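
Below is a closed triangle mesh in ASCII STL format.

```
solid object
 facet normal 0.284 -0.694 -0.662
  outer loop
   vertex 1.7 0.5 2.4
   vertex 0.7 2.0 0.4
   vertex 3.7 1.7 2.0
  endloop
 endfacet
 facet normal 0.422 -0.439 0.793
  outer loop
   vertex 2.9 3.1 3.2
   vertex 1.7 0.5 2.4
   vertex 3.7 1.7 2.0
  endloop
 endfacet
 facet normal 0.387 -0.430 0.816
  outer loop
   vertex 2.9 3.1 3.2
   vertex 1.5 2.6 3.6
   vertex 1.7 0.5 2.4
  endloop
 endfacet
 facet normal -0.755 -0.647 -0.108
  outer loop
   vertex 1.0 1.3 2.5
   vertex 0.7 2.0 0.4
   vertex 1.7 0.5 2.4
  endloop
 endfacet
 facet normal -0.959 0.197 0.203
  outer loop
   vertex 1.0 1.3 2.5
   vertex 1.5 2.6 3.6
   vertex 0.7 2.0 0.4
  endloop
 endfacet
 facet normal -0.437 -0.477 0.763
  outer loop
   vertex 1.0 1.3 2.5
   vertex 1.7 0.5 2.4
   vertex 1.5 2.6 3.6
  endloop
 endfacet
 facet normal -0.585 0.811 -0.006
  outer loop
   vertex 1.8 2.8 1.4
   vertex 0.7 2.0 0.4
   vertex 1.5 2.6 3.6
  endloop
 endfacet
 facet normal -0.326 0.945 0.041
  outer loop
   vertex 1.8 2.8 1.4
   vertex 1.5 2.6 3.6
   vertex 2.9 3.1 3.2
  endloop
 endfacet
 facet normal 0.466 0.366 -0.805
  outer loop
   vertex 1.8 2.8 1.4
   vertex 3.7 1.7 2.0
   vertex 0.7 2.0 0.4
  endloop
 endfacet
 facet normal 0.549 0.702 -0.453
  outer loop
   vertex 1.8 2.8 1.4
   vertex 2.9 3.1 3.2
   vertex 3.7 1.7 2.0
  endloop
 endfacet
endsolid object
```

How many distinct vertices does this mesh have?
7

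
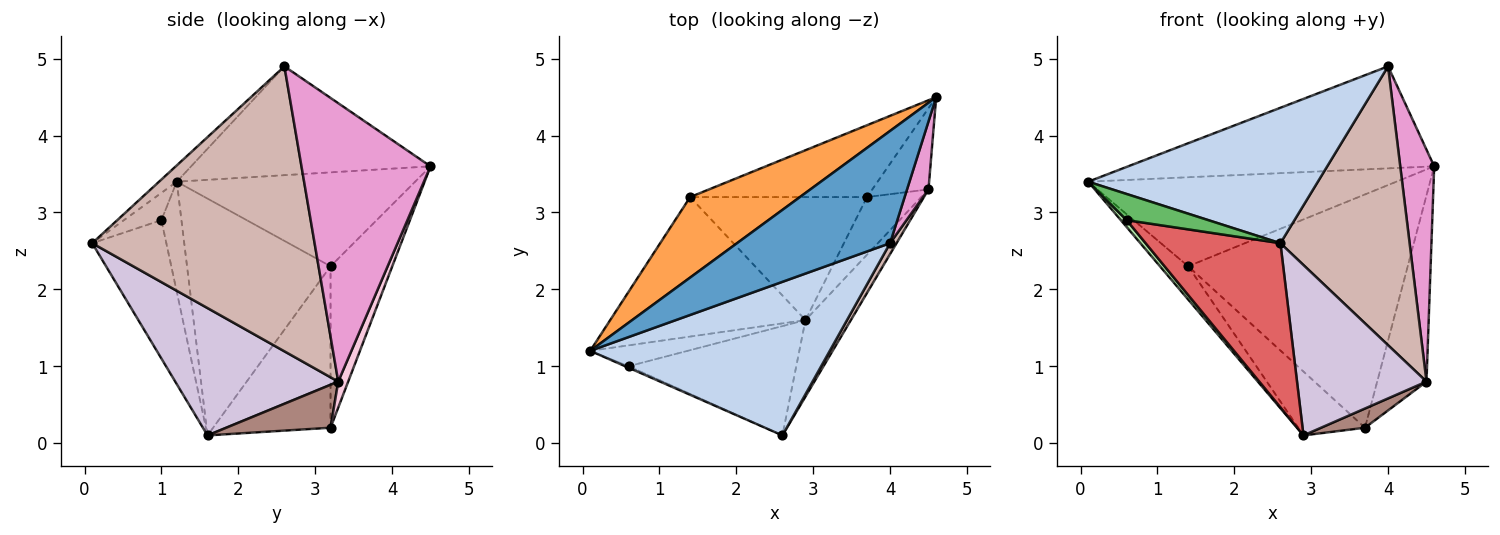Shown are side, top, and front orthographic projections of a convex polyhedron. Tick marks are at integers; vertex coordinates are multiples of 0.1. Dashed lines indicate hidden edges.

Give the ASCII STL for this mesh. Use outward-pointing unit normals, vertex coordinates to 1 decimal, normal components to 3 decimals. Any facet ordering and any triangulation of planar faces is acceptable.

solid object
 facet normal -0.466 0.595 0.655
  outer loop
   vertex 4.0 2.6 4.9
   vertex 4.6 4.5 3.6
   vertex 0.1 1.2 3.4
  endloop
 endfacet
 facet normal -0.051 -0.661 0.749
  outer loop
   vertex 4.0 2.6 4.9
   vertex 0.1 1.2 3.4
   vertex 2.6 0.1 2.6
  endloop
 endfacet
 facet normal -0.498 0.643 0.582
  outer loop
   vertex 1.4 3.2 2.3
   vertex 0.1 1.2 3.4
   vertex 4.6 4.5 3.6
  endloop
 endfacet
 facet normal -0.763 0.150 -0.629
  outer loop
   vertex 1.4 3.2 2.3
   vertex 2.9 1.6 0.1
   vertex 0.1 1.2 3.4
  endloop
 endfacet
 facet normal -0.416 -0.908 -0.053
  outer loop
   vertex 0.6 1.0 2.9
   vertex 2.6 0.1 2.6
   vertex 0.1 1.2 3.4
  endloop
 endfacet
 facet normal -0.732 -0.213 -0.647
  outer loop
   vertex 0.6 1.0 2.9
   vertex 0.1 1.2 3.4
   vertex 2.9 1.6 0.1
  endloop
 endfacet
 facet normal -0.416 -0.757 -0.504
  outer loop
   vertex 0.6 1.0 2.9
   vertex 2.9 1.6 0.1
   vertex 2.6 0.1 2.6
  endloop
 endfacet
 facet normal -0.259 0.923 -0.284
  outer loop
   vertex 3.7 3.2 0.2
   vertex 1.4 3.2 2.3
   vertex 4.6 4.5 3.6
  endloop
 endfacet
 facet normal -0.630 0.358 -0.690
  outer loop
   vertex 3.7 3.2 0.2
   vertex 2.9 1.6 0.1
   vertex 1.4 3.2 2.3
  endloop
 endfacet
 facet normal 0.754 -0.599 -0.269
  outer loop
   vertex 4.5 3.3 0.8
   vertex 2.6 0.1 2.6
   vertex 2.9 1.6 0.1
  endloop
 endfacet
 facet normal 0.601 -0.253 -0.759
  outer loop
   vertex 4.5 3.3 0.8
   vertex 2.9 1.6 0.1
   vertex 3.7 3.2 0.2
  endloop
 endfacet
 facet normal 0.865 -0.502 0.020
  outer loop
   vertex 4.5 3.3 0.8
   vertex 4.0 2.6 4.9
   vertex 2.6 0.1 2.6
  endloop
 endfacet
 facet normal 0.964 -0.254 0.074
  outer loop
   vertex 4.5 3.3 0.8
   vertex 4.6 4.5 3.6
   vertex 4.0 2.6 4.9
  endloop
 endfacet
 facet normal 0.182 0.901 -0.393
  outer loop
   vertex 4.5 3.3 0.8
   vertex 3.7 3.2 0.2
   vertex 4.6 4.5 3.6
  endloop
 endfacet
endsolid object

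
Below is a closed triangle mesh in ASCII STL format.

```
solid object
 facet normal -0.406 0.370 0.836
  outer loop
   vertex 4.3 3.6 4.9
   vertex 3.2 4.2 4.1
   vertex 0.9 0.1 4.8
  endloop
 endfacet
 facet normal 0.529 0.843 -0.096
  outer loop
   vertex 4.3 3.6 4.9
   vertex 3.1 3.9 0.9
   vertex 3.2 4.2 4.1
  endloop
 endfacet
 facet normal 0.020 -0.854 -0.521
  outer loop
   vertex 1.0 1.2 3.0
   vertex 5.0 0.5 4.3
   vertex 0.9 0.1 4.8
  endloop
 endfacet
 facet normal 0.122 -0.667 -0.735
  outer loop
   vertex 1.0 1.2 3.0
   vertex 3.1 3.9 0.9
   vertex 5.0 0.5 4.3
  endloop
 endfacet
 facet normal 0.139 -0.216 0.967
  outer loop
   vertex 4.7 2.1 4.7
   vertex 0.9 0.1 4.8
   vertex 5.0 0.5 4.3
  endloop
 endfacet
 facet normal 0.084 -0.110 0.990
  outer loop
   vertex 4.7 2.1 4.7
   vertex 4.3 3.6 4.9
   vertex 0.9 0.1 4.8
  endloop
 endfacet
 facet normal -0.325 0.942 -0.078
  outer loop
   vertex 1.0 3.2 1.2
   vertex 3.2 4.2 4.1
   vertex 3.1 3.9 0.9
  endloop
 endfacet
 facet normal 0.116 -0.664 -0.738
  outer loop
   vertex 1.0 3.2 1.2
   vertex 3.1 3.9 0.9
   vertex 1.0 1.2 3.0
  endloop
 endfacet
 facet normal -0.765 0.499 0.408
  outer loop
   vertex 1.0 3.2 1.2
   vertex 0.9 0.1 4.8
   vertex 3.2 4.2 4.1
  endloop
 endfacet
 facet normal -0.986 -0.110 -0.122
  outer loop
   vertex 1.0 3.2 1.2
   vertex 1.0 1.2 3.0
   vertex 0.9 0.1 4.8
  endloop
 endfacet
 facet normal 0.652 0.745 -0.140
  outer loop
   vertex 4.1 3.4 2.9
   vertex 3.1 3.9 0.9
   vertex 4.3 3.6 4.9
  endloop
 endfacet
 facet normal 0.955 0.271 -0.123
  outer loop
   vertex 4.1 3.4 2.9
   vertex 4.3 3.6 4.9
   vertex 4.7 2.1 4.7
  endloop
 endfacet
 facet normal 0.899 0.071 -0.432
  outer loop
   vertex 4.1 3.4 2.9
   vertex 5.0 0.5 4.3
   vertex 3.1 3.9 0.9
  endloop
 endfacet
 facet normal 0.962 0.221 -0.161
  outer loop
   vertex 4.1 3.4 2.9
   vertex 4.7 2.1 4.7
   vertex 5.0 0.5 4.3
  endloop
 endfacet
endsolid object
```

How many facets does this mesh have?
14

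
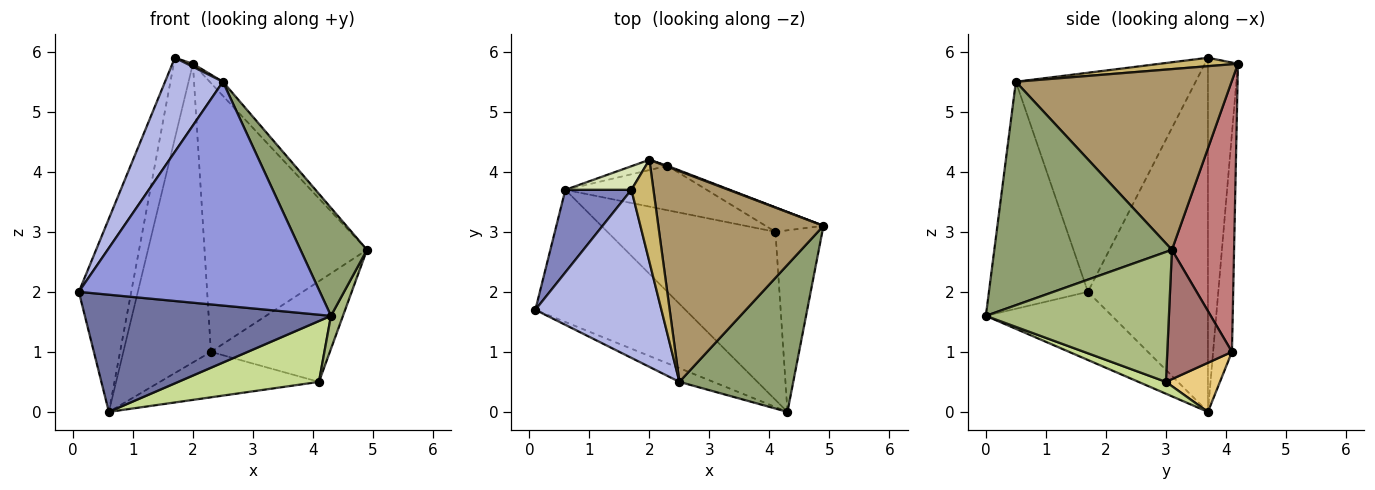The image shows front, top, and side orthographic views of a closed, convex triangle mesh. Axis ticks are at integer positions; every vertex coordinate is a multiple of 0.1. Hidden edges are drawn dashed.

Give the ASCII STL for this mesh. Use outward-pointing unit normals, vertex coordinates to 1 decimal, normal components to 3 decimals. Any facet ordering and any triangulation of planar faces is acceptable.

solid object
 facet normal -0.322 -0.628 -0.709
  outer loop
   vertex 0.6 3.7 0.0
   vertex 4.3 0.0 1.6
   vertex 0.1 1.7 2.0
  endloop
 endfacet
 facet normal -0.903 0.394 0.168
  outer loop
   vertex 0.6 3.7 0.0
   vertex 0.1 1.7 2.0
   vertex 1.7 3.7 5.9
  endloop
 endfacet
 facet normal -0.379 -0.924 -0.057
  outer loop
   vertex 2.5 0.5 5.5
   vertex 0.1 1.7 2.0
   vertex 4.3 0.0 1.6
  endloop
 endfacet
 facet normal -0.835 -0.269 0.480
  outer loop
   vertex 2.5 0.5 5.5
   vertex 1.7 3.7 5.9
   vertex 0.1 1.7 2.0
  endloop
 endfacet
 facet normal 0.845 -0.316 0.431
  outer loop
   vertex 2.5 0.5 5.5
   vertex 4.3 0.0 1.6
   vertex 4.9 3.1 2.7
  endloop
 endfacet
 facet normal 0.939 -0.062 -0.339
  outer loop
   vertex 4.1 3.0 0.5
   vertex 4.9 3.1 2.7
   vertex 4.3 0.0 1.6
  endloop
 endfacet
 facet normal 0.066 -0.340 -0.938
  outer loop
   vertex 4.1 3.0 0.5
   vertex 4.3 0.0 1.6
   vertex 0.6 3.7 0.0
  endloop
 endfacet
 facet normal -0.833 0.531 0.155
  outer loop
   vertex 2.0 4.2 5.8
   vertex 0.6 3.7 0.0
   vertex 1.7 3.7 5.9
  endloop
 endfacet
 facet normal 0.737 0.045 0.674
  outer loop
   vertex 2.0 4.2 5.8
   vertex 2.5 0.5 5.5
   vertex 4.9 3.1 2.7
  endloop
 endfacet
 facet normal 0.357 -0.027 0.934
  outer loop
   vertex 2.0 4.2 5.8
   vertex 1.7 3.7 5.9
   vertex 2.5 0.5 5.5
  endloop
 endfacet
 facet normal 0.236 0.695 -0.679
  outer loop
   vertex 2.3 4.1 1.0
   vertex 4.1 3.0 0.5
   vertex 0.6 3.7 0.0
  endloop
 endfacet
 facet normal -0.210 0.977 -0.033
  outer loop
   vertex 2.3 4.1 1.0
   vertex 0.6 3.7 0.0
   vertex 2.0 4.2 5.8
  endloop
 endfacet
 facet normal 0.467 0.859 -0.209
  outer loop
   vertex 2.3 4.1 1.0
   vertex 4.9 3.1 2.7
   vertex 4.1 3.0 0.5
  endloop
 endfacet
 facet normal 0.357 0.934 0.003
  outer loop
   vertex 2.3 4.1 1.0
   vertex 2.0 4.2 5.8
   vertex 4.9 3.1 2.7
  endloop
 endfacet
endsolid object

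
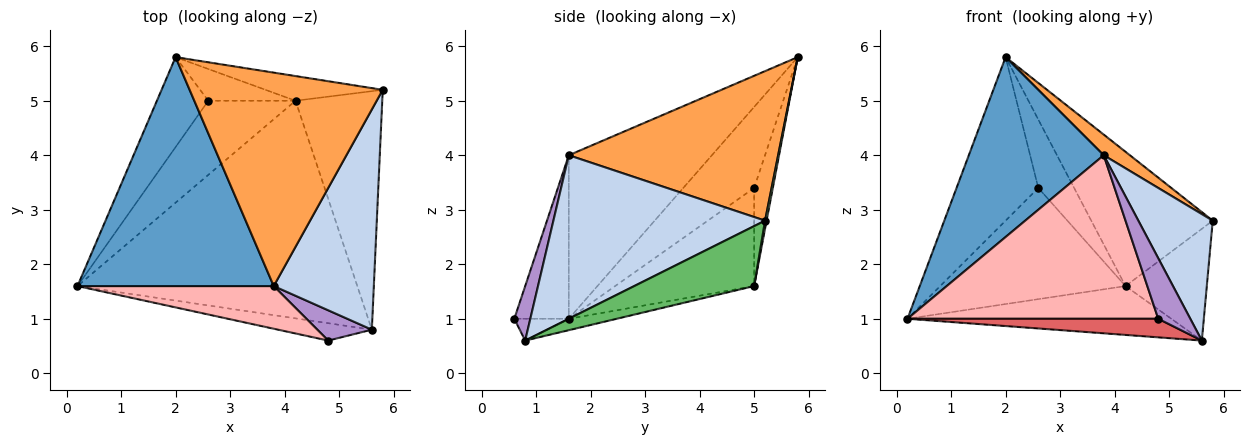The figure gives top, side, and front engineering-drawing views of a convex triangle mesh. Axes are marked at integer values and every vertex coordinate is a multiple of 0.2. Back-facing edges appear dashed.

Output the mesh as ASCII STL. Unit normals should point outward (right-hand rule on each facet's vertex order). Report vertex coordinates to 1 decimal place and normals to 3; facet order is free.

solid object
 facet normal -0.548 -0.517 0.658
  outer loop
   vertex 3.8 1.6 4.0
   vertex 2.0 5.8 5.8
   vertex 0.2 1.6 1.0
  endloop
 endfacet
 facet normal 0.817 -0.287 0.500
  outer loop
   vertex 3.8 1.6 4.0
   vertex 5.6 0.8 0.6
   vertex 5.8 5.2 2.8
  endloop
 endfacet
 facet normal 0.610 -0.076 0.788
  outer loop
   vertex 3.8 1.6 4.0
   vertex 5.8 5.2 2.8
   vertex 2.0 5.8 5.8
  endloop
 endfacet
 facet normal -0.040 0.219 -0.975
  outer loop
   vertex 4.2 5.0 1.6
   vertex 5.6 0.8 0.6
   vertex 0.2 1.6 1.0
  endloop
 endfacet
 facet normal 0.531 0.360 -0.767
  outer loop
   vertex 4.2 5.0 1.6
   vertex 5.8 5.2 2.8
   vertex 5.6 0.8 0.6
  endloop
 endfacet
 facet normal 0.013 0.983 -0.181
  outer loop
   vertex 4.2 5.0 1.6
   vertex 2.0 5.8 5.8
   vertex 5.8 5.2 2.8
  endloop
 endfacet
 facet normal -0.157 -0.721 -0.674
  outer loop
   vertex 4.8 0.6 1.0
   vertex 0.2 1.6 1.0
   vertex 5.6 0.8 0.6
  endloop
 endfacet
 facet normal -0.206 -0.947 0.247
  outer loop
   vertex 4.8 0.6 1.0
   vertex 3.8 1.6 4.0
   vertex 0.2 1.6 1.0
  endloop
 endfacet
 facet normal 0.408 -0.816 0.408
  outer loop
   vertex 4.8 0.6 1.0
   vertex 5.6 0.8 0.6
   vertex 3.8 1.6 4.0
  endloop
 endfacet
 facet normal -0.605 0.698 -0.384
  outer loop
   vertex 2.6 5.0 3.4
   vertex 0.2 1.6 1.0
   vertex 2.0 5.8 5.8
  endloop
 endfacet
 facet normal -0.529 0.706 -0.471
  outer loop
   vertex 2.6 5.0 3.4
   vertex 4.2 5.0 1.6
   vertex 0.2 1.6 1.0
  endloop
 endfacet
 facet normal -0.428 0.820 -0.380
  outer loop
   vertex 2.6 5.0 3.4
   vertex 2.0 5.8 5.8
   vertex 4.2 5.0 1.6
  endloop
 endfacet
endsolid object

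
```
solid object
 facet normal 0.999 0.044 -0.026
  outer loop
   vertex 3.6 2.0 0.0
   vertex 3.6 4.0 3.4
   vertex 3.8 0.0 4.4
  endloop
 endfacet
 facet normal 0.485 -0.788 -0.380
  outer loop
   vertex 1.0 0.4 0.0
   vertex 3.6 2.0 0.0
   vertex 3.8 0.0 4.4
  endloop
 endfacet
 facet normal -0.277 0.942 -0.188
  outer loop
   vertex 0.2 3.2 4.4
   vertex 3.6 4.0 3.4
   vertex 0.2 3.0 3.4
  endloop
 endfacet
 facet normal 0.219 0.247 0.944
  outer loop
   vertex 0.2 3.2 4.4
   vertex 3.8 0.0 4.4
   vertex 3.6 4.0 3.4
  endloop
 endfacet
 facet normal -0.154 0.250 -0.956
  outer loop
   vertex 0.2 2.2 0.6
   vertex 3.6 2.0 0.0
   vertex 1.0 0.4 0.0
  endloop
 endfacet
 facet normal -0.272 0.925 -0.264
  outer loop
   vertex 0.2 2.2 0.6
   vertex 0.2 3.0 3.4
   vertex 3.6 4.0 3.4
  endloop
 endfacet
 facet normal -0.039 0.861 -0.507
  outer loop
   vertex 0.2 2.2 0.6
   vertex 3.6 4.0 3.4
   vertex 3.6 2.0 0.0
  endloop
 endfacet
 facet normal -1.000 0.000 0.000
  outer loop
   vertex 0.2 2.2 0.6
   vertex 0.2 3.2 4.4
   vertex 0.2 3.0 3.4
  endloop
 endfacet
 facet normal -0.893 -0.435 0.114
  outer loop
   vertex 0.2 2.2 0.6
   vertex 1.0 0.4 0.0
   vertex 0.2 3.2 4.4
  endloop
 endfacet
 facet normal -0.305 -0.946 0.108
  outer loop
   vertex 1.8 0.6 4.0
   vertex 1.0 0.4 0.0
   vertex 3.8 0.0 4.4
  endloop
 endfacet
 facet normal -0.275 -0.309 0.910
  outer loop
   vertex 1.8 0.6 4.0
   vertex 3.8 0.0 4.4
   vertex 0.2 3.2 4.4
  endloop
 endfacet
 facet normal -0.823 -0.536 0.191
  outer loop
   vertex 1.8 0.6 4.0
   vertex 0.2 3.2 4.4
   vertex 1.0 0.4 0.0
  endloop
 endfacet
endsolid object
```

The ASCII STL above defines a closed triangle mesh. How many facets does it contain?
12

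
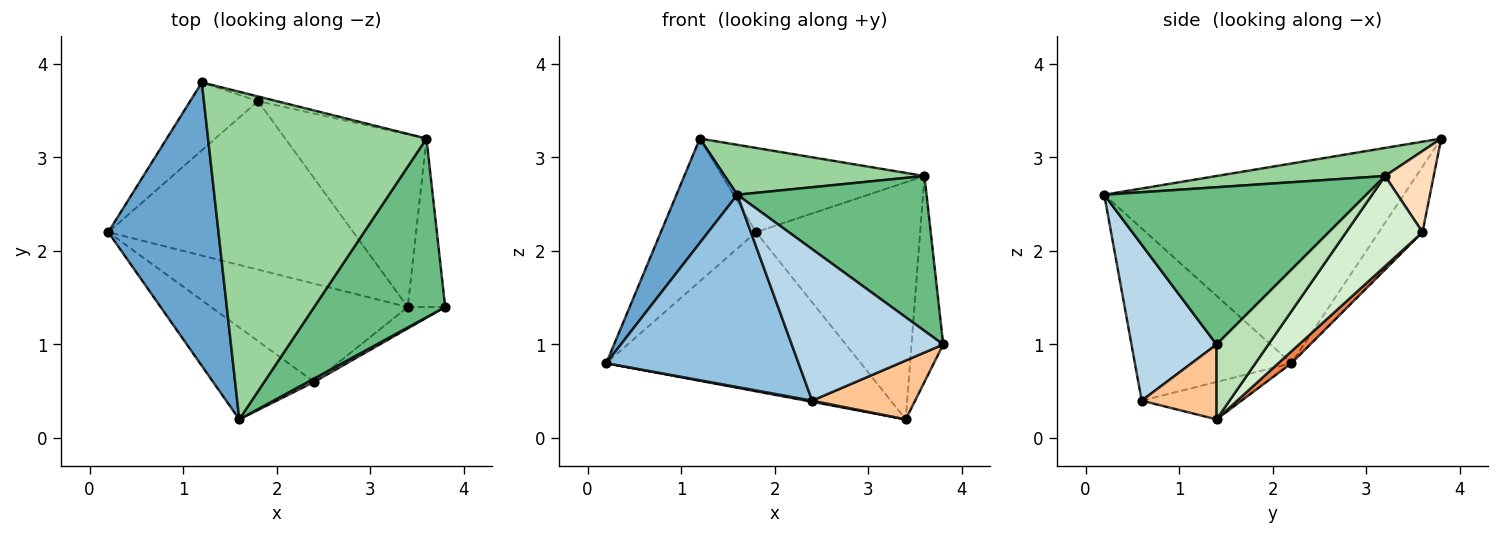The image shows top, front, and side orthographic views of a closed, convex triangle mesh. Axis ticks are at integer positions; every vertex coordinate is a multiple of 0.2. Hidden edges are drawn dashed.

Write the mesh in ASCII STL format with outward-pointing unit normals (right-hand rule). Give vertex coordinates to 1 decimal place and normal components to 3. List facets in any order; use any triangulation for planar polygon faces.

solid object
 facet normal -0.862 -0.175 0.476
  outer loop
   vertex 1.6 0.2 2.6
   vertex 1.2 3.8 3.2
   vertex 0.2 2.2 0.8
  endloop
 endfacet
 facet normal -0.592 -0.727 -0.347
  outer loop
   vertex 2.4 0.6 0.4
   vertex 1.6 0.2 2.6
   vertex 0.2 2.2 0.8
  endloop
 endfacet
 facet normal 0.490 -0.872 0.020
  outer loop
   vertex 2.4 0.6 0.4
   vertex 3.8 1.4 1.0
   vertex 1.6 0.2 2.6
  endloop
 endfacet
 facet normal -0.383 0.834 -0.397
  outer loop
   vertex 1.8 3.6 2.2
   vertex 0.2 2.2 0.8
   vertex 1.2 3.8 3.2
  endloop
 endfacet
 facet normal 0.035 0.686 -0.727
  outer loop
   vertex 3.4 1.4 0.2
   vertex 0.2 2.2 0.8
   vertex 1.8 3.6 2.2
  endloop
 endfacet
 facet normal -0.187 -0.012 -0.982
  outer loop
   vertex 3.4 1.4 0.2
   vertex 2.4 0.6 0.4
   vertex 0.2 2.2 0.8
  endloop
 endfacet
 facet normal 0.564 -0.776 -0.282
  outer loop
   vertex 3.4 1.4 0.2
   vertex 3.8 1.4 1.0
   vertex 2.4 0.6 0.4
  endloop
 endfacet
 facet normal 0.234 0.971 -0.054
  outer loop
   vertex 3.6 3.2 2.8
   vertex 1.8 3.6 2.2
   vertex 1.2 3.8 3.2
  endloop
 endfacet
 facet normal 0.672 -0.485 0.560
  outer loop
   vertex 3.6 3.2 2.8
   vertex 1.6 0.2 2.6
   vertex 3.8 1.4 1.0
  endloop
 endfacet
 facet normal 0.126 -0.149 0.981
  outer loop
   vertex 3.6 3.2 2.8
   vertex 1.2 3.8 3.2
   vertex 1.6 0.2 2.6
  endloop
 endfacet
 facet normal 0.785 0.480 -0.392
  outer loop
   vertex 3.6 3.2 2.8
   vertex 3.8 1.4 1.0
   vertex 3.4 1.4 0.2
  endloop
 endfacet
 facet normal 0.352 0.757 -0.551
  outer loop
   vertex 3.6 3.2 2.8
   vertex 3.4 1.4 0.2
   vertex 1.8 3.6 2.2
  endloop
 endfacet
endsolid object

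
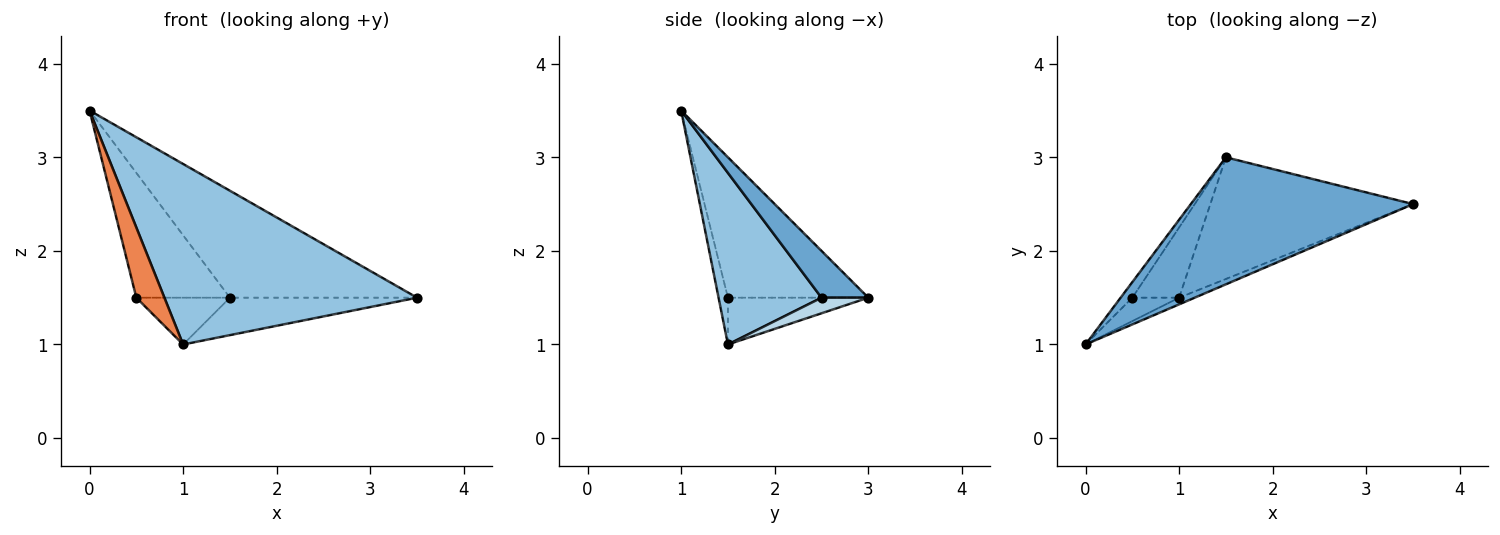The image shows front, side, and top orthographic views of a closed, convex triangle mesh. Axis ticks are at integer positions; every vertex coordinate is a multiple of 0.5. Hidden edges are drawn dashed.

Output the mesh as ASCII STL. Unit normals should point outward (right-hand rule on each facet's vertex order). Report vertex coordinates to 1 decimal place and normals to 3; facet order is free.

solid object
 facet normal 0.159 0.636 0.755
  outer loop
   vertex 1.5 3.0 1.5
   vertex 0.0 1.0 3.5
   vertex 3.5 2.5 1.5
  endloop
 endfacet
 facet normal 0.377 -0.926 -0.034
  outer loop
   vertex 1.0 1.5 1.0
   vertex 3.5 2.5 1.5
   vertex 0.0 1.0 3.5
  endloop
 endfacet
 facet normal 0.073 0.293 -0.953
  outer loop
   vertex 1.0 1.5 1.0
   vertex 1.5 3.0 1.5
   vertex 3.5 2.5 1.5
  endloop
 endfacet
 facet normal -0.830 0.553 -0.069
  outer loop
   vertex 0.5 1.5 1.5
   vertex 0.0 1.0 3.5
   vertex 1.5 3.0 1.5
  endloop
 endfacet
 facet normal -0.302 -0.905 -0.302
  outer loop
   vertex 0.5 1.5 1.5
   vertex 1.0 1.5 1.0
   vertex 0.0 1.0 3.5
  endloop
 endfacet
 facet normal -0.640 0.426 -0.640
  outer loop
   vertex 0.5 1.5 1.5
   vertex 1.5 3.0 1.5
   vertex 1.0 1.5 1.0
  endloop
 endfacet
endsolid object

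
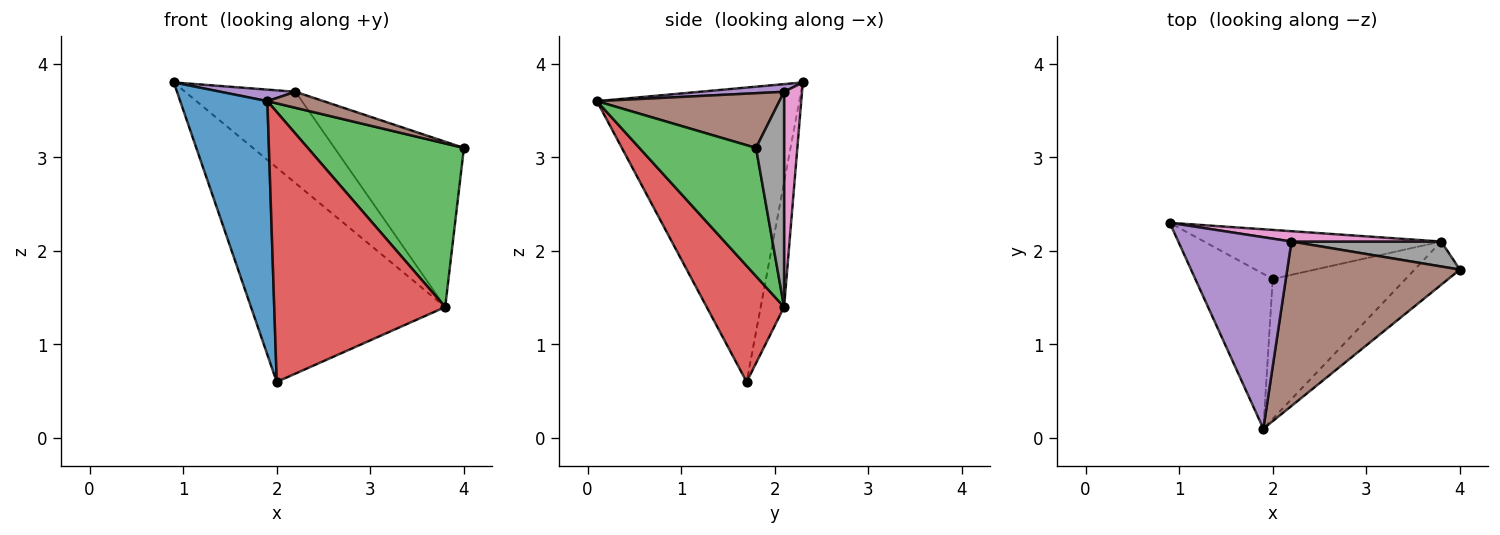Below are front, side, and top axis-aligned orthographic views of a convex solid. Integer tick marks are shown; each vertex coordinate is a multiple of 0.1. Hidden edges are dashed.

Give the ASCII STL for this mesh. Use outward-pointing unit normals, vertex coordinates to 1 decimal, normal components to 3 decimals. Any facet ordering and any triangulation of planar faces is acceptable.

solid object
 facet normal -0.893 -0.384 -0.235
  outer loop
   vertex 2.0 1.7 0.6
   vertex 1.9 0.1 3.6
   vertex 0.9 2.3 3.8
  endloop
 endfacet
 facet normal -0.117 0.968 -0.222
  outer loop
   vertex 3.8 2.1 1.4
   vertex 2.0 1.7 0.6
   vertex 0.9 2.3 3.8
  endloop
 endfacet
 facet normal 0.585 -0.784 -0.207
  outer loop
   vertex 3.8 2.1 1.4
   vertex 4.0 1.8 3.1
   vertex 1.9 0.1 3.6
  endloop
 endfacet
 facet normal 0.373 -0.824 -0.427
  outer loop
   vertex 3.8 2.1 1.4
   vertex 1.9 0.1 3.6
   vertex 2.0 1.7 0.6
  endloop
 endfacet
 facet normal 0.067 -0.060 0.996
  outer loop
   vertex 2.2 2.1 3.7
   vertex 0.9 2.3 3.8
   vertex 1.9 0.1 3.6
  endloop
 endfacet
 facet normal 0.301 -0.093 0.949
  outer loop
   vertex 2.2 2.1 3.7
   vertex 1.9 0.1 3.6
   vertex 4.0 1.8 3.1
  endloop
 endfacet
 facet normal 0.159 0.981 0.111
  outer loop
   vertex 2.2 2.1 3.7
   vertex 3.8 2.1 1.4
   vertex 0.9 2.3 3.8
  endloop
 endfacet
 facet normal 0.210 0.967 0.146
  outer loop
   vertex 2.2 2.1 3.7
   vertex 4.0 1.8 3.1
   vertex 3.8 2.1 1.4
  endloop
 endfacet
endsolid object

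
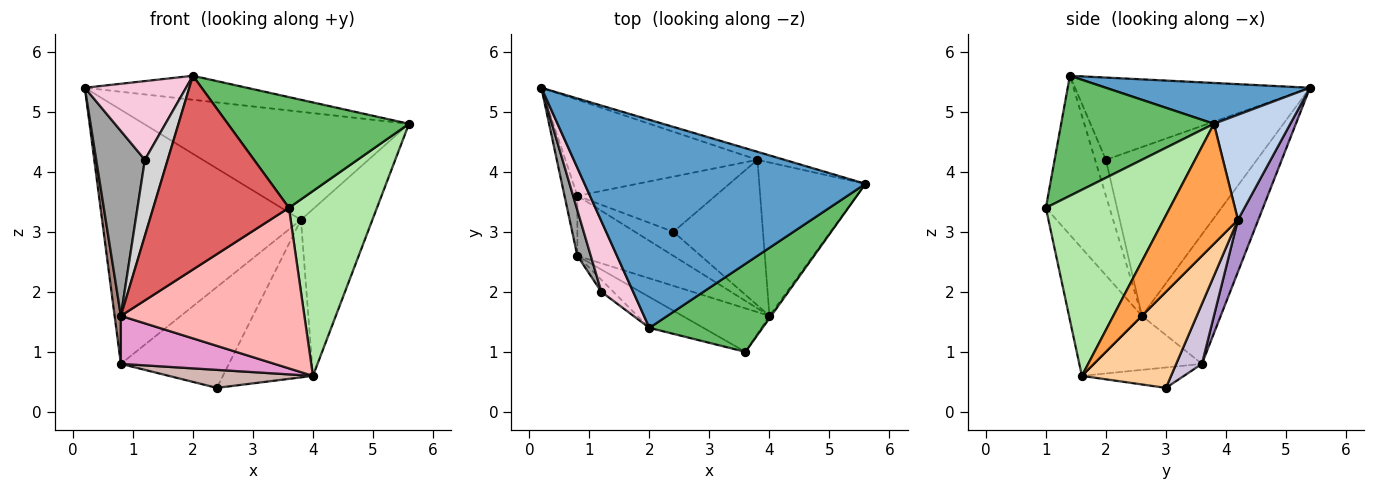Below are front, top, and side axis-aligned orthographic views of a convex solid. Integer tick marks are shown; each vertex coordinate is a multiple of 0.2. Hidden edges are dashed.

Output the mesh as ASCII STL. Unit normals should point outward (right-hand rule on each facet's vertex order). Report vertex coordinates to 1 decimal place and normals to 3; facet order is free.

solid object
 facet normal 0.143 0.113 0.983
  outer loop
   vertex 2.0 1.4 5.6
   vertex 5.6 3.8 4.8
   vertex 0.2 5.4 5.4
  endloop
 endfacet
 facet normal 0.276 0.958 -0.071
  outer loop
   vertex 3.8 4.2 3.2
   vertex 0.2 5.4 5.4
   vertex 5.6 3.8 4.8
  endloop
 endfacet
 facet normal 0.608 0.584 -0.538
  outer loop
   vertex 3.8 4.2 3.2
   vertex 5.6 3.8 4.8
   vertex 4.0 1.6 0.6
  endloop
 endfacet
 facet normal 0.588 0.594 -0.549
  outer loop
   vertex 3.8 4.2 3.2
   vertex 4.0 1.6 0.6
   vertex 2.4 3.0 0.4
  endloop
 endfacet
 facet normal 0.551 -0.653 0.519
  outer loop
   vertex 3.6 1.0 3.4
   vertex 5.6 3.8 4.8
   vertex 2.0 1.4 5.6
  endloop
 endfacet
 facet normal 0.815 -0.579 -0.008
  outer loop
   vertex 3.6 1.0 3.4
   vertex 4.0 1.6 0.6
   vertex 5.6 3.8 4.8
  endloop
 endfacet
 facet normal -0.420 -0.896 -0.143
  outer loop
   vertex 3.6 1.0 3.4
   vertex 2.0 1.4 5.6
   vertex 0.8 2.6 1.6
  endloop
 endfacet
 facet normal -0.358 -0.901 -0.244
  outer loop
   vertex 3.6 1.0 3.4
   vertex 0.8 2.6 1.6
   vertex 4.0 1.6 0.6
  endloop
 endfacet
 facet normal 0.095 0.931 -0.352
  outer loop
   vertex 0.8 3.6 0.8
   vertex 0.2 5.4 5.4
   vertex 3.8 4.2 3.2
  endloop
 endfacet
 facet normal 0.204 0.859 -0.470
  outer loop
   vertex 0.8 3.6 0.8
   vertex 3.8 4.2 3.2
   vertex 2.4 3.0 0.4
  endloop
 endfacet
 facet normal -0.992 -0.079 -0.099
  outer loop
   vertex 0.8 3.6 0.8
   vertex 0.8 2.6 1.6
   vertex 0.2 5.4 5.4
  endloop
 endfacet
 facet normal -0.391 -0.552 -0.736
  outer loop
   vertex 0.8 3.6 0.8
   vertex 2.4 3.0 0.4
   vertex 4.0 1.6 0.6
  endloop
 endfacet
 facet normal -0.402 -0.572 -0.715
  outer loop
   vertex 0.8 3.6 0.8
   vertex 4.0 1.6 0.6
   vertex 0.8 2.6 1.6
  endloop
 endfacet
 facet normal -0.865 -0.373 0.335
  outer loop
   vertex 1.2 2.0 4.2
   vertex 2.0 1.4 5.6
   vertex 0.2 5.4 5.4
  endloop
 endfacet
 facet normal -0.949 -0.306 0.075
  outer loop
   vertex 1.2 2.0 4.2
   vertex 0.2 5.4 5.4
   vertex 0.8 2.6 1.6
  endloop
 endfacet
 facet normal -0.424 -0.895 -0.141
  outer loop
   vertex 1.2 2.0 4.2
   vertex 0.8 2.6 1.6
   vertex 2.0 1.4 5.6
  endloop
 endfacet
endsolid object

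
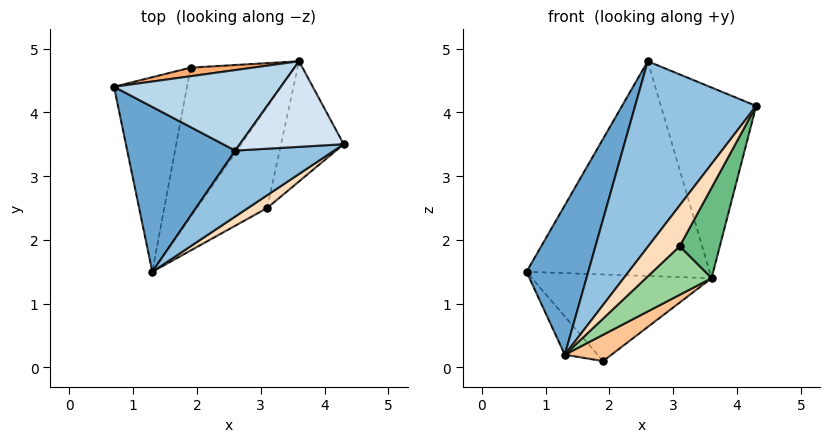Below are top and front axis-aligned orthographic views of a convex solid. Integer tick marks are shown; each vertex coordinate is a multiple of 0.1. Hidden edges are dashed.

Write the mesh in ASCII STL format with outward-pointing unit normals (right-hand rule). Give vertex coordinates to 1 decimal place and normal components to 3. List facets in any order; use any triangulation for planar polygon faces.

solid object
 facet normal -0.854 -0.350 0.386
  outer loop
   vertex 2.6 3.4 4.8
   vertex 0.7 4.4 1.5
   vertex 1.3 1.5 0.2
  endloop
 endfacet
 facet normal 0.190 -0.925 0.329
  outer loop
   vertex 2.6 3.4 4.8
   vertex 1.3 1.5 0.2
   vertex 4.3 3.5 4.1
  endloop
 endfacet
 facet normal -0.116 0.930 0.349
  outer loop
   vertex 2.6 3.4 4.8
   vertex 3.6 4.8 1.4
   vertex 0.7 4.4 1.5
  endloop
 endfacet
 facet normal 0.114 0.906 0.407
  outer loop
   vertex 2.6 3.4 4.8
   vertex 4.3 3.5 4.1
   vertex 3.6 4.8 1.4
  endloop
 endfacet
 facet normal -0.766 0.124 -0.630
  outer loop
   vertex 1.9 4.7 0.1
   vertex 1.3 1.5 0.2
   vertex 0.7 4.4 1.5
  endloop
 endfacet
 facet normal -0.133 0.986 0.098
  outer loop
   vertex 1.9 4.7 0.1
   vertex 0.7 4.4 1.5
   vertex 3.6 4.8 1.4
  endloop
 endfacet
 facet normal 0.607 -0.138 -0.783
  outer loop
   vertex 1.9 4.7 0.1
   vertex 3.6 4.8 1.4
   vertex 1.3 1.5 0.2
  endloop
 endfacet
 facet normal 0.241 -0.926 0.289
  outer loop
   vertex 3.1 2.5 1.9
   vertex 4.3 3.5 4.1
   vertex 1.3 1.5 0.2
  endloop
 endfacet
 facet normal 0.891 -0.273 -0.362
  outer loop
   vertex 3.1 2.5 1.9
   vertex 3.6 4.8 1.4
   vertex 4.3 3.5 4.1
  endloop
 endfacet
 facet normal 0.737 -0.293 -0.609
  outer loop
   vertex 3.1 2.5 1.9
   vertex 1.3 1.5 0.2
   vertex 3.6 4.8 1.4
  endloop
 endfacet
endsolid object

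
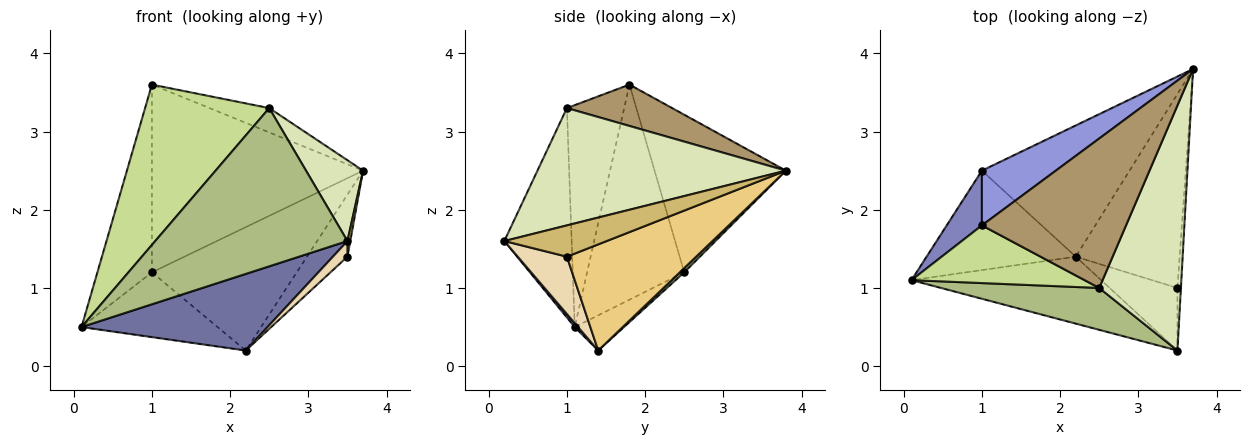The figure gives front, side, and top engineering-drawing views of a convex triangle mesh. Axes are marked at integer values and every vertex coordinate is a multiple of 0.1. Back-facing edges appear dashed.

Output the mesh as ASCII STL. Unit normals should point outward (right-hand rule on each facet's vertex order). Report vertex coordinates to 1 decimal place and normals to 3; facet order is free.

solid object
 facet normal 0.014 -0.753 -0.658
  outer loop
   vertex 2.2 1.4 0.2
   vertex 3.5 0.2 1.6
   vertex 0.1 1.1 0.5
  endloop
 endfacet
 facet normal -0.863 0.484 0.141
  outer loop
   vertex 1.0 2.5 1.2
   vertex 0.1 1.1 0.5
   vertex 1.0 1.8 3.6
  endloop
 endfacet
 facet normal -0.513 0.824 0.240
  outer loop
   vertex 1.0 2.5 1.2
   vertex 1.0 1.8 3.6
   vertex 3.7 3.8 2.5
  endloop
 endfacet
 facet normal -0.194 0.536 -0.822
  outer loop
   vertex 1.0 2.5 1.2
   vertex 2.2 1.4 0.2
   vertex 0.1 1.1 0.5
  endloop
 endfacet
 facet normal 0.021 0.685 -0.728
  outer loop
   vertex 1.0 2.5 1.2
   vertex 3.7 3.8 2.5
   vertex 2.2 1.4 0.2
  endloop
 endfacet
 facet normal -0.321 -0.916 0.242
  outer loop
   vertex 2.5 1.0 3.3
   vertex 0.1 1.1 0.5
   vertex 3.5 0.2 1.6
  endloop
 endfacet
 facet normal -0.398 -0.863 0.311
  outer loop
   vertex 2.5 1.0 3.3
   vertex 1.0 1.8 3.6
   vertex 0.1 1.1 0.5
  endloop
 endfacet
 facet normal 0.806 -0.185 0.562
  outer loop
   vertex 2.5 1.0 3.3
   vertex 3.5 0.2 1.6
   vertex 3.7 3.8 2.5
  endloop
 endfacet
 facet normal 0.272 0.155 0.950
  outer loop
   vertex 2.5 1.0 3.3
   vertex 3.7 3.8 2.5
   vertex 1.0 1.8 3.6
  endloop
 endfacet
 facet normal 0.994 -0.028 -0.110
  outer loop
   vertex 3.5 1.0 1.4
   vertex 3.7 3.8 2.5
   vertex 3.5 0.2 1.6
  endloop
 endfacet
 facet normal 0.697 0.218 -0.683
  outer loop
   vertex 3.5 1.0 1.4
   vertex 2.2 1.4 0.2
   vertex 3.7 3.8 2.5
  endloop
 endfacet
 facet normal 0.634 -0.187 -0.750
  outer loop
   vertex 3.5 1.0 1.4
   vertex 3.5 0.2 1.6
   vertex 2.2 1.4 0.2
  endloop
 endfacet
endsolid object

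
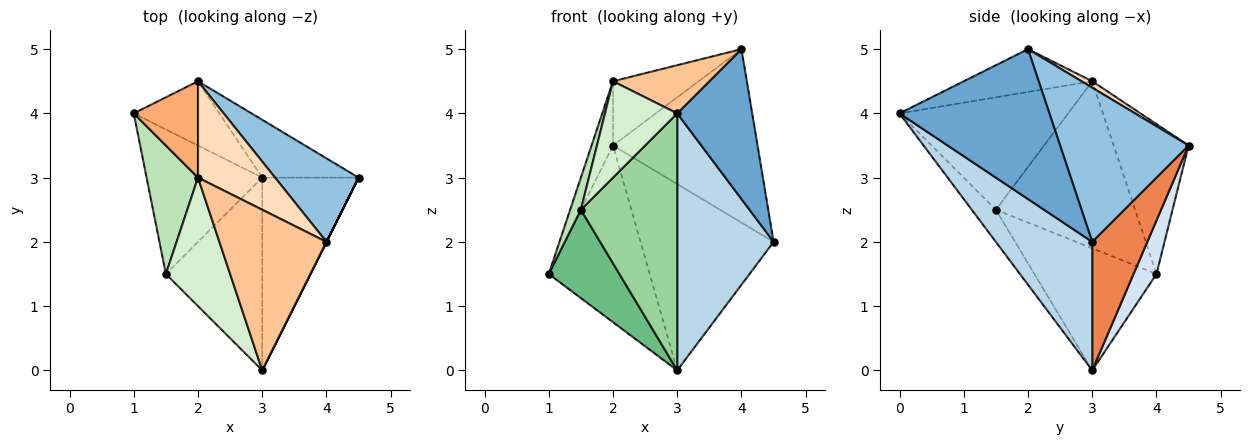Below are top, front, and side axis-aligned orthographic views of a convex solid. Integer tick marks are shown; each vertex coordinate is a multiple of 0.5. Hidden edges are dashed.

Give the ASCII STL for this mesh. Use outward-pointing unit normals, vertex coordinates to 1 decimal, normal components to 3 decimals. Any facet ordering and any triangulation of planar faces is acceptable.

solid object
 facet normal 0.894 -0.447 0.000
  outer loop
   vertex 4.0 2.0 5.0
   vertex 3.0 0.0 4.0
   vertex 4.5 3.0 2.0
  endloop
 endfacet
 facet normal 0.625 0.703 0.339
  outer loop
   vertex 4.0 2.0 5.0
   vertex 4.5 3.0 2.0
   vertex 2.0 4.5 3.5
  endloop
 endfacet
 facet normal 0.625 -0.625 -0.469
  outer loop
   vertex 3.0 3.0 0.0
   vertex 4.5 3.0 2.0
   vertex 3.0 0.0 4.0
  endloop
 endfacet
 facet normal 0.209 0.919 -0.334
  outer loop
   vertex 3.0 3.0 0.0
   vertex 1.0 4.0 1.5
   vertex 2.0 4.5 3.5
  endloop
 endfacet
 facet normal 0.368 0.888 -0.276
  outer loop
   vertex 3.0 3.0 0.0
   vertex 2.0 4.5 3.5
   vertex 4.5 3.0 2.0
  endloop
 endfacet
 facet normal -0.889 0.254 0.381
  outer loop
   vertex 2.0 3.0 4.5
   vertex 2.0 4.5 3.5
   vertex 1.0 4.0 1.5
  endloop
 endfacet
 facet normal -0.358 -0.268 0.894
  outer loop
   vertex 2.0 3.0 4.5
   vertex 3.0 0.0 4.0
   vertex 4.0 2.0 5.0
  endloop
 endfacet
 facet normal 0.069 0.553 0.830
  outer loop
   vertex 2.0 3.0 4.5
   vertex 4.0 2.0 5.0
   vertex 2.0 4.5 3.5
  endloop
 endfacet
 facet normal -0.669 -0.387 -0.634
  outer loop
   vertex 1.5 1.5 2.5
   vertex 1.0 4.0 1.5
   vertex 3.0 3.0 0.0
  endloop
 endfacet
 facet normal -0.196 -0.784 -0.588
  outer loop
   vertex 1.5 1.5 2.5
   vertex 3.0 3.0 0.0
   vertex 3.0 0.0 4.0
  endloop
 endfacet
 facet normal -0.953 -0.073 0.293
  outer loop
   vertex 1.5 1.5 2.5
   vertex 2.0 3.0 4.5
   vertex 1.0 4.0 1.5
  endloop
 endfacet
 facet normal -0.814 -0.349 0.465
  outer loop
   vertex 1.5 1.5 2.5
   vertex 3.0 0.0 4.0
   vertex 2.0 3.0 4.5
  endloop
 endfacet
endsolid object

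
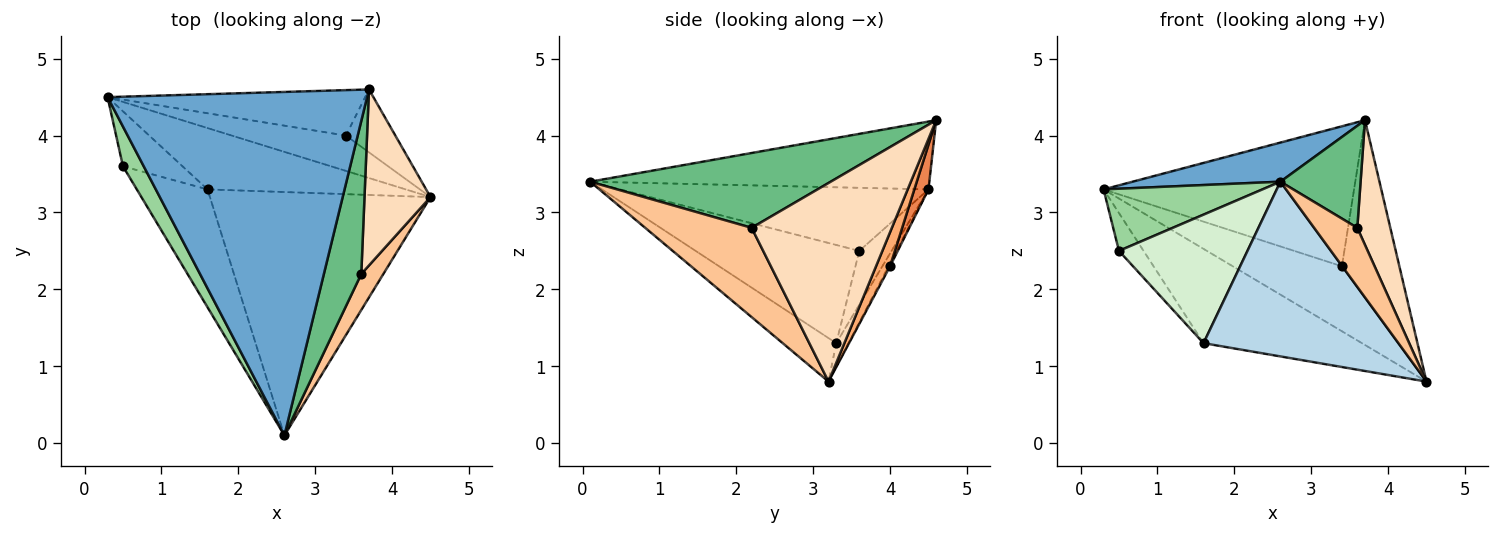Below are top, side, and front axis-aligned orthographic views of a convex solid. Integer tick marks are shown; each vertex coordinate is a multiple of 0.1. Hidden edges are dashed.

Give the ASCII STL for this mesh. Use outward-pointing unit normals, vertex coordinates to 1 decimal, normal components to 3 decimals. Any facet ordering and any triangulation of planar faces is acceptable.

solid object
 facet normal -0.251 -0.110 0.962
  outer loop
   vertex 3.7 4.6 4.2
   vertex 0.3 4.5 3.3
   vertex 2.6 0.1 3.4
  endloop
 endfacet
 facet normal -0.065 0.836 -0.544
  outer loop
   vertex 1.6 3.3 1.3
   vertex 0.3 4.5 3.3
   vertex 4.5 3.2 0.8
  endloop
 endfacet
 facet normal -0.158 -0.576 -0.802
  outer loop
   vertex 1.6 3.3 1.3
   vertex 4.5 3.2 0.8
   vertex 2.6 0.1 3.4
  endloop
 endfacet
 facet normal -0.012 0.878 -0.478
  outer loop
   vertex 3.4 4.0 2.3
   vertex 4.5 3.2 0.8
   vertex 0.3 4.5 3.3
  endloop
 endfacet
 facet normal 0.054 0.950 -0.308
  outer loop
   vertex 3.4 4.0 2.3
   vertex 0.3 4.5 3.3
   vertex 3.7 4.6 4.2
  endloop
 endfacet
 facet normal 0.224 0.919 -0.325
  outer loop
   vertex 3.4 4.0 2.3
   vertex 3.7 4.6 4.2
   vertex 4.5 3.2 0.8
  endloop
 endfacet
 facet normal 0.903 -0.366 0.223
  outer loop
   vertex 3.6 2.2 2.8
   vertex 2.6 0.1 3.4
   vertex 4.5 3.2 0.8
  endloop
 endfacet
 facet normal 0.926 -0.218 0.308
  outer loop
   vertex 3.6 2.2 2.8
   vertex 4.5 3.2 0.8
   vertex 3.7 4.6 4.2
  endloop
 endfacet
 facet normal 0.857 -0.286 0.429
  outer loop
   vertex 3.6 2.2 2.8
   vertex 3.7 4.6 4.2
   vertex 2.6 0.1 3.4
  endloop
 endfacet
 facet normal -0.853 -0.440 0.281
  outer loop
   vertex 0.5 3.6 2.5
   vertex 2.6 0.1 3.4
   vertex 0.3 4.5 3.3
  endloop
 endfacet
 facet normal -0.597 0.455 -0.661
  outer loop
   vertex 0.5 3.6 2.5
   vertex 0.3 4.5 3.3
   vertex 1.6 3.3 1.3
  endloop
 endfacet
 facet normal -0.684 -0.537 -0.493
  outer loop
   vertex 0.5 3.6 2.5
   vertex 1.6 3.3 1.3
   vertex 2.6 0.1 3.4
  endloop
 endfacet
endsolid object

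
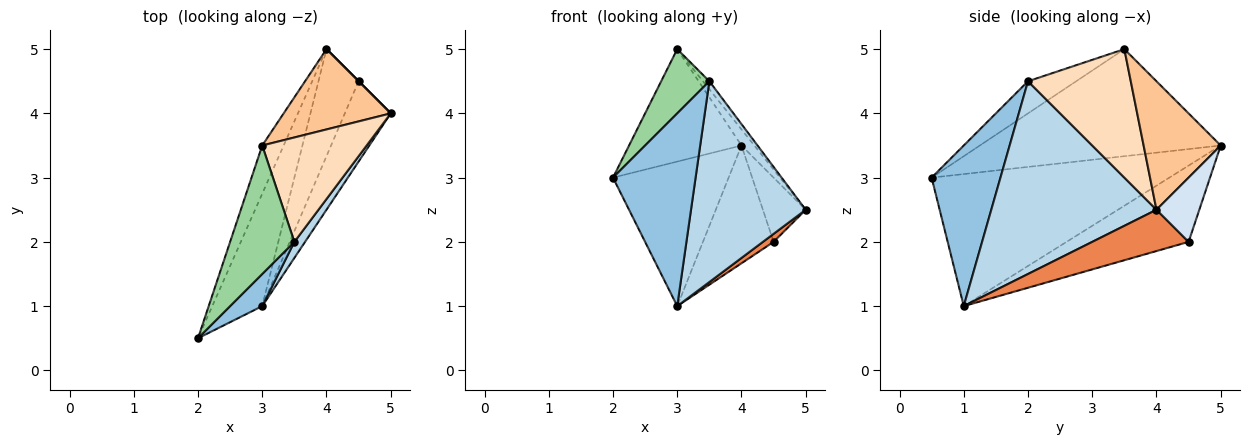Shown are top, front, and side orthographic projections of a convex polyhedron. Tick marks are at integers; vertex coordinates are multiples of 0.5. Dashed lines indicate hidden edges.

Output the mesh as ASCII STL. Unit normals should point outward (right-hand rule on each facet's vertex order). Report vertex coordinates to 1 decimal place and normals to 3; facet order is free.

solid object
 facet normal -0.851 0.414 -0.322
  outer loop
   vertex 3.0 1.0 1.0
   vertex 2.0 0.5 3.0
   vertex 4.0 5.0 3.5
  endloop
 endfacet
 facet normal 0.635 -0.762 0.127
  outer loop
   vertex 3.5 2.0 4.5
   vertex 2.0 0.5 3.0
   vertex 3.0 1.0 1.0
  endloop
 endfacet
 facet normal 0.821 -0.570 0.046
  outer loop
   vertex 3.5 2.0 4.5
   vertex 3.0 1.0 1.0
   vertex 5.0 4.0 2.5
  endloop
 endfacet
 facet normal 0.707 0.707 0.000
  outer loop
   vertex 4.5 4.5 2.0
   vertex 4.0 5.0 3.5
   vertex 5.0 4.0 2.5
  endloop
 endfacet
 facet normal 0.667 -0.074 -0.741
  outer loop
   vertex 4.5 4.5 2.0
   vertex 5.0 4.0 2.5
   vertex 3.0 1.0 1.0
  endloop
 endfacet
 facet normal -0.788 0.456 -0.415
  outer loop
   vertex 4.5 4.5 2.0
   vertex 3.0 1.0 1.0
   vertex 4.0 5.0 3.5
  endloop
 endfacet
 facet normal 0.762 0.127 0.635
  outer loop
   vertex 3.0 3.5 5.0
   vertex 5.0 4.0 2.5
   vertex 4.0 5.0 3.5
  endloop
 endfacet
 facet normal 0.775 0.048 0.630
  outer loop
   vertex 3.0 3.5 5.0
   vertex 3.5 2.0 4.5
   vertex 5.0 4.0 2.5
  endloop
 endfacet
 facet normal -0.892 0.416 -0.178
  outer loop
   vertex 3.0 3.5 5.0
   vertex 4.0 5.0 3.5
   vertex 2.0 0.5 3.0
  endloop
 endfacet
 facet normal -0.408 -0.408 0.816
  outer loop
   vertex 3.0 3.5 5.0
   vertex 2.0 0.5 3.0
   vertex 3.5 2.0 4.5
  endloop
 endfacet
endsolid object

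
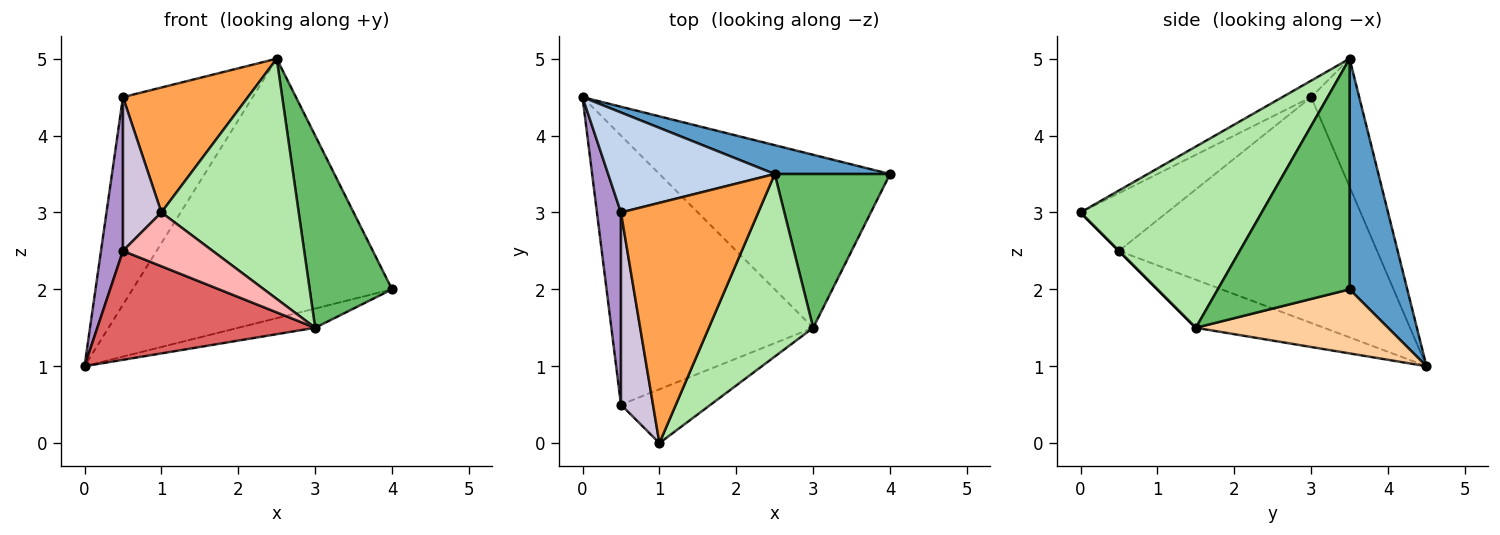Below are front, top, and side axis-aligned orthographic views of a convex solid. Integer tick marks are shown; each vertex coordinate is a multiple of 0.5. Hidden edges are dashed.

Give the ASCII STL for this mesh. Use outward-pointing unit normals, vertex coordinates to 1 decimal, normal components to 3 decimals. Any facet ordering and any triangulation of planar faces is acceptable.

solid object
 facet normal 0.216 0.970 0.108
  outer loop
   vertex 2.5 3.5 5.0
   vertex 4.0 3.5 2.0
   vertex 0.0 4.5 1.0
  endloop
 endfacet
 facet normal -0.317 0.855 0.412
  outer loop
   vertex 0.5 3.0 4.5
   vertex 2.5 3.5 5.0
   vertex 0.0 4.5 1.0
  endloop
 endfacet
 facet normal -0.106 -0.459 0.882
  outer loop
   vertex 0.5 3.0 4.5
   vertex 1.0 0.0 3.0
   vertex 2.5 3.5 5.0
  endloop
 endfacet
 facet normal 0.266 0.106 -0.958
  outer loop
   vertex 3.0 1.5 1.5
   vertex 0.0 4.5 1.0
   vertex 4.0 3.5 2.0
  endloop
 endfacet
 facet normal 0.781 -0.488 0.390
  outer loop
   vertex 3.0 1.5 1.5
   vertex 4.0 3.5 2.0
   vertex 2.5 3.5 5.0
  endloop
 endfacet
 facet normal 0.724 -0.549 0.417
  outer loop
   vertex 3.0 1.5 1.5
   vertex 2.5 3.5 5.0
   vertex 1.0 0.0 3.0
  endloop
 endfacet
 facet normal -0.216 -0.366 -0.905
  outer loop
   vertex 0.5 0.5 2.5
   vertex 0.0 4.5 1.0
   vertex 3.0 1.5 1.5
  endloop
 endfacet
 facet normal 0.000 -0.707 -0.707
  outer loop
   vertex 0.5 0.5 2.5
   vertex 3.0 1.5 1.5
   vertex 1.0 0.0 3.0
  endloop
 endfacet
 facet normal -0.991 -0.084 0.105
  outer loop
   vertex 0.5 0.5 2.5
   vertex 0.5 3.0 4.5
   vertex 0.0 4.5 1.0
  endloop
 endfacet
 facet normal -0.815 -0.362 0.453
  outer loop
   vertex 0.5 0.5 2.5
   vertex 1.0 0.0 3.0
   vertex 0.5 3.0 4.5
  endloop
 endfacet
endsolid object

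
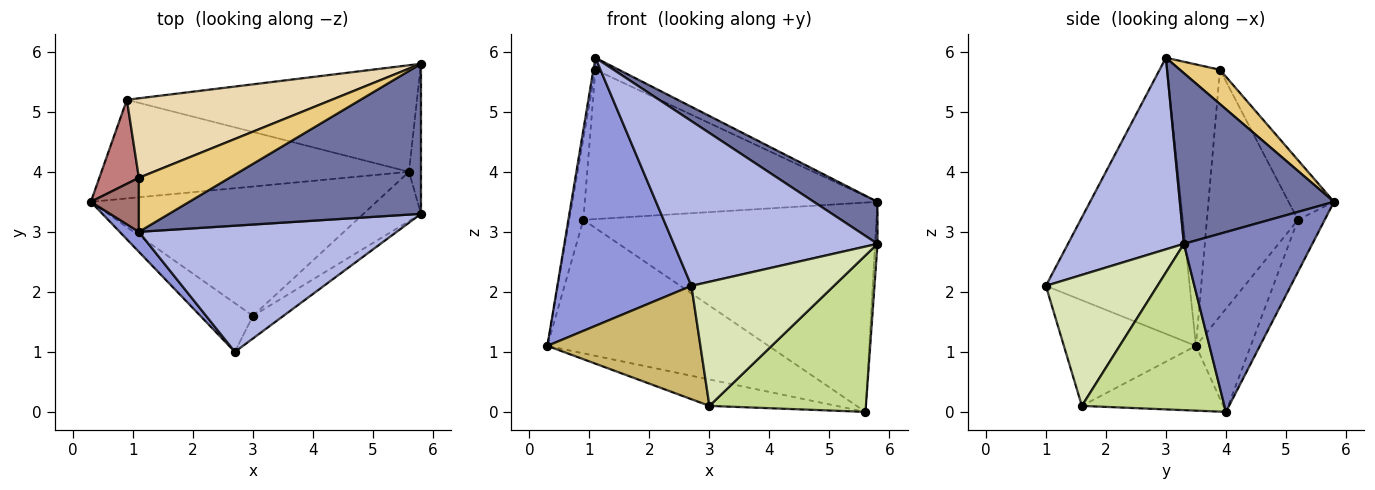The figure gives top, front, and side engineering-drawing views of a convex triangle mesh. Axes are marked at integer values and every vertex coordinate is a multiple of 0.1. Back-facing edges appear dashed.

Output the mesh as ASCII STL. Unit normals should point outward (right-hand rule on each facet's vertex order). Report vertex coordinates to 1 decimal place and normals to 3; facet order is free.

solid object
 facet normal 0.546 -0.226 0.807
  outer loop
   vertex 1.1 3.0 5.9
   vertex 5.8 3.3 2.8
   vertex 5.8 5.8 3.5
  endloop
 endfacet
 facet normal 0.998 0.019 -0.067
  outer loop
   vertex 5.6 4.0 0.0
   vertex 5.8 5.8 3.5
   vertex 5.8 3.3 2.8
  endloop
 endfacet
 facet normal -0.731 -0.681 0.051
  outer loop
   vertex 2.7 1.0 2.1
   vertex 1.1 3.0 5.9
   vertex 0.3 3.5 1.1
  endloop
 endfacet
 facet normal 0.412 -0.724 0.554
  outer loop
   vertex 2.7 1.0 2.1
   vertex 5.8 3.3 2.8
   vertex 1.1 3.0 5.9
  endloop
 endfacet
 facet normal -0.195 0.789 -0.583
  outer loop
   vertex 0.9 5.2 3.2
   vertex 5.6 4.0 0.0
   vertex 0.3 3.5 1.1
  endloop
 endfacet
 facet normal -0.081 0.888 -0.452
  outer loop
   vertex 0.9 5.2 3.2
   vertex 5.8 5.8 3.5
   vertex 5.6 4.0 0.0
  endloop
 endfacet
 facet normal 0.656 -0.720 -0.227
  outer loop
   vertex 3.0 1.6 0.1
   vertex 5.6 4.0 0.0
   vertex 5.8 3.3 2.8
  endloop
 endfacet
 facet normal 0.610 -0.779 -0.142
  outer loop
   vertex 3.0 1.6 0.1
   vertex 5.8 3.3 2.8
   vertex 2.7 1.0 2.1
  endloop
 endfacet
 facet normal -0.217 0.195 -0.956
  outer loop
   vertex 3.0 1.6 0.1
   vertex 0.3 3.5 1.1
   vertex 5.6 4.0 0.0
  endloop
 endfacet
 facet normal -0.621 -0.720 -0.309
  outer loop
   vertex 3.0 1.6 0.1
   vertex 2.7 1.0 2.1
   vertex 0.3 3.5 1.1
  endloop
 endfacet
 facet normal 0.346 0.204 0.916
  outer loop
   vertex 1.1 3.9 5.7
   vertex 1.1 3.0 5.9
   vertex 5.8 5.8 3.5
  endloop
 endfacet
 facet normal -0.136 0.875 0.466
  outer loop
   vertex 1.1 3.9 5.7
   vertex 5.8 5.8 3.5
   vertex 0.9 5.2 3.2
  endloop
 endfacet
 facet normal -0.985 0.037 0.168
  outer loop
   vertex 1.1 3.9 5.7
   vertex 0.3 3.5 1.1
   vertex 1.1 3.0 5.9
  endloop
 endfacet
 facet normal -0.976 0.151 0.157
  outer loop
   vertex 1.1 3.9 5.7
   vertex 0.9 5.2 3.2
   vertex 0.3 3.5 1.1
  endloop
 endfacet
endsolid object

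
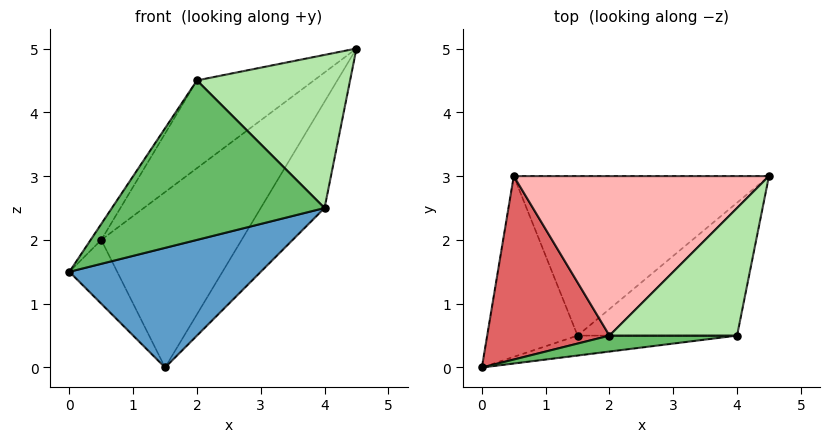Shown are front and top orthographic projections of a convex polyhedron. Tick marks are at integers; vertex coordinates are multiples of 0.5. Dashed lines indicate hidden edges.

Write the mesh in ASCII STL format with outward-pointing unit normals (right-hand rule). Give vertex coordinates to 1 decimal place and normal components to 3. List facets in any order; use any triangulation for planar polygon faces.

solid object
 facet normal 0.162 -0.973 -0.162
  outer loop
   vertex 4.0 0.5 2.5
   vertex 0.0 0.0 1.5
   vertex 1.5 0.5 0.0
  endloop
 endfacet
 facet normal 0.615 0.492 -0.615
  outer loop
   vertex 4.0 0.5 2.5
   vertex 1.5 0.5 0.0
   vertex 4.5 3.0 5.0
  endloop
 endfacet
 facet normal -0.725 0.229 -0.649
  outer loop
   vertex 0.5 3.0 2.0
   vertex 1.5 0.5 0.0
   vertex 0.0 0.0 1.5
  endloop
 endfacet
 facet normal 0.450 0.661 -0.601
  outer loop
   vertex 0.5 3.0 2.0
   vertex 4.5 3.0 5.0
   vertex 1.5 0.5 0.0
  endloop
 endfacet
 facet normal 0.099 -0.990 0.099
  outer loop
   vertex 2.0 0.5 4.5
   vertex 0.0 0.0 1.5
   vertex 4.0 0.5 2.5
  endloop
 endfacet
 facet normal 0.539 -0.647 0.539
  outer loop
   vertex 2.0 0.5 4.5
   vertex 4.0 0.5 2.5
   vertex 4.5 3.0 5.0
  endloop
 endfacet
 facet normal -0.835 0.048 0.549
  outer loop
   vertex 2.0 0.5 4.5
   vertex 0.5 3.0 2.0
   vertex 0.0 0.0 1.5
  endloop
 endfacet
 facet normal -0.549 0.403 0.732
  outer loop
   vertex 2.0 0.5 4.5
   vertex 4.5 3.0 5.0
   vertex 0.5 3.0 2.0
  endloop
 endfacet
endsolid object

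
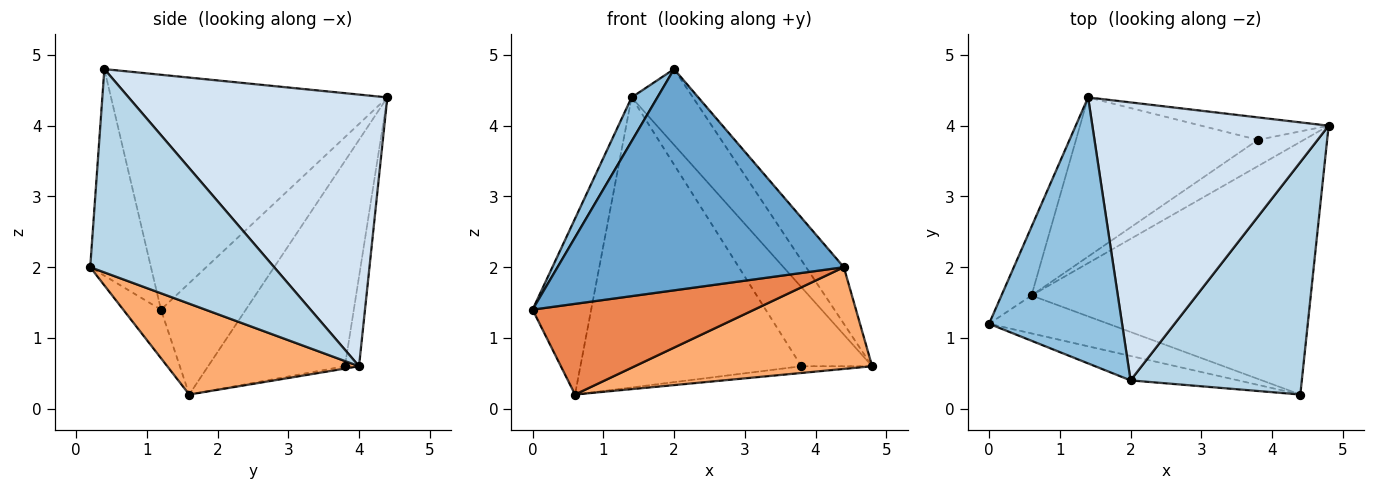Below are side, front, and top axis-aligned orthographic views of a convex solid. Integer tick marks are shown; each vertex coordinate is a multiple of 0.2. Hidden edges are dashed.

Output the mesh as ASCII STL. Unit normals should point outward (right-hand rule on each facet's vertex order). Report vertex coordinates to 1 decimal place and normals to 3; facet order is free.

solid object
 facet normal -0.206 -0.973 -0.107
  outer loop
   vertex 2.0 0.4 4.8
   vertex 0.0 1.2 1.4
   vertex 4.4 0.2 2.0
  endloop
 endfacet
 facet normal -0.867 -0.081 0.491
  outer loop
   vertex 2.0 0.4 4.8
   vertex 1.4 4.4 4.4
   vertex 0.0 1.2 1.4
  endloop
 endfacet
 facet normal 0.756 0.155 0.637
  outer loop
   vertex 2.0 0.4 4.8
   vertex 4.4 0.2 2.0
   vertex 4.8 4.0 0.6
  endloop
 endfacet
 facet normal 0.743 0.176 0.646
  outer loop
   vertex 2.0 0.4 4.8
   vertex 4.8 4.0 0.6
   vertex 1.4 4.4 4.4
  endloop
 endfacet
 facet normal -0.155 -0.911 -0.381
  outer loop
   vertex 0.6 1.6 0.2
   vertex 4.4 0.2 2.0
   vertex 0.0 1.2 1.4
  endloop
 endfacet
 facet normal 0.289 -0.358 -0.888
  outer loop
   vertex 0.6 1.6 0.2
   vertex 4.8 4.0 0.6
   vertex 4.4 0.2 2.0
  endloop
 endfacet
 facet normal -0.803 0.555 -0.217
  outer loop
   vertex 0.6 1.6 0.2
   vertex 0.0 1.2 1.4
   vertex 1.4 4.4 4.4
  endloop
 endfacet
 facet normal -0.189 0.945 -0.268
  outer loop
   vertex 3.8 3.8 0.6
   vertex 1.4 4.4 4.4
   vertex 4.8 4.0 0.6
  endloop
 endfacet
 facet normal -0.050 0.248 -0.967
  outer loop
   vertex 3.8 3.8 0.6
   vertex 4.8 4.0 0.6
   vertex 0.6 1.6 0.2
  endloop
 endfacet
 facet normal -0.477 0.771 -0.423
  outer loop
   vertex 3.8 3.8 0.6
   vertex 0.6 1.6 0.2
   vertex 1.4 4.4 4.4
  endloop
 endfacet
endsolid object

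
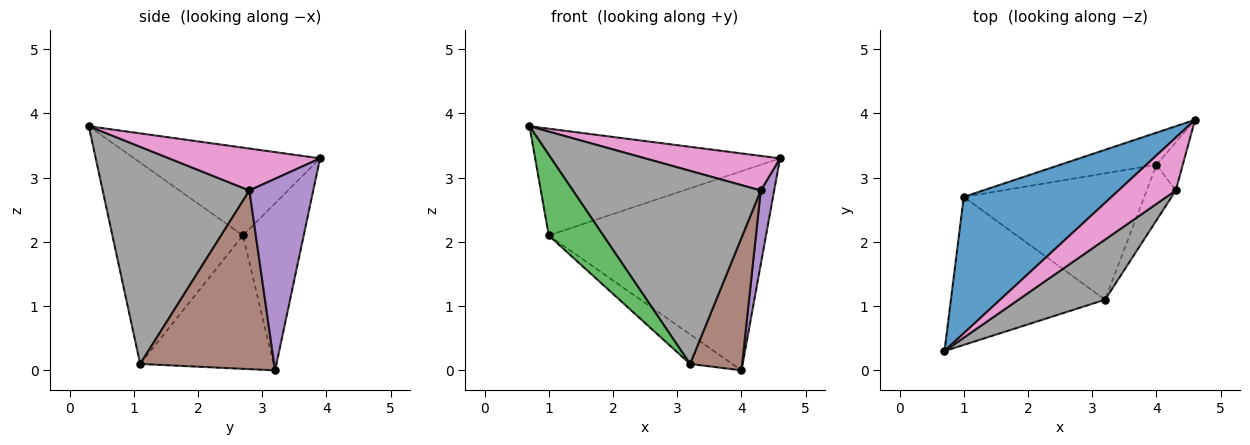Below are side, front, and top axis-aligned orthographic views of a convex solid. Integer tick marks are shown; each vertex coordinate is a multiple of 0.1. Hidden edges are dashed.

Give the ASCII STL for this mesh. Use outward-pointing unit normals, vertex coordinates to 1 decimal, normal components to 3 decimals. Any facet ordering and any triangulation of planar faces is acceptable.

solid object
 facet normal -0.424 0.558 0.713
  outer loop
   vertex 1.0 2.7 2.1
   vertex 0.7 0.3 3.8
   vertex 4.6 3.9 3.3
  endloop
 endfacet
 facet normal -0.266 0.952 -0.153
  outer loop
   vertex 1.0 2.7 2.1
   vertex 4.6 3.9 3.3
   vertex 4.0 3.2 0.0
  endloop
 endfacet
 facet normal -0.754 -0.315 -0.577
  outer loop
   vertex 3.2 1.1 0.1
   vertex 0.7 0.3 3.8
   vertex 1.0 2.7 2.1
  endloop
 endfacet
 facet normal -0.584 0.185 -0.790
  outer loop
   vertex 3.2 1.1 0.1
   vertex 1.0 2.7 2.1
   vertex 4.0 3.2 0.0
  endloop
 endfacet
 facet normal 0.970 -0.204 -0.133
  outer loop
   vertex 4.3 2.8 2.8
   vertex 4.0 3.2 0.0
   vertex 4.6 3.9 3.3
  endloop
 endfacet
 facet normal 0.922 -0.358 -0.150
  outer loop
   vertex 4.3 2.8 2.8
   vertex 3.2 1.1 0.1
   vertex 4.0 3.2 0.0
  endloop
 endfacet
 facet normal 0.522 -0.467 0.714
  outer loop
   vertex 4.3 2.8 2.8
   vertex 4.6 3.9 3.3
   vertex 0.7 0.3 3.8
  endloop
 endfacet
 facet normal 0.598 -0.765 0.238
  outer loop
   vertex 4.3 2.8 2.8
   vertex 0.7 0.3 3.8
   vertex 3.2 1.1 0.1
  endloop
 endfacet
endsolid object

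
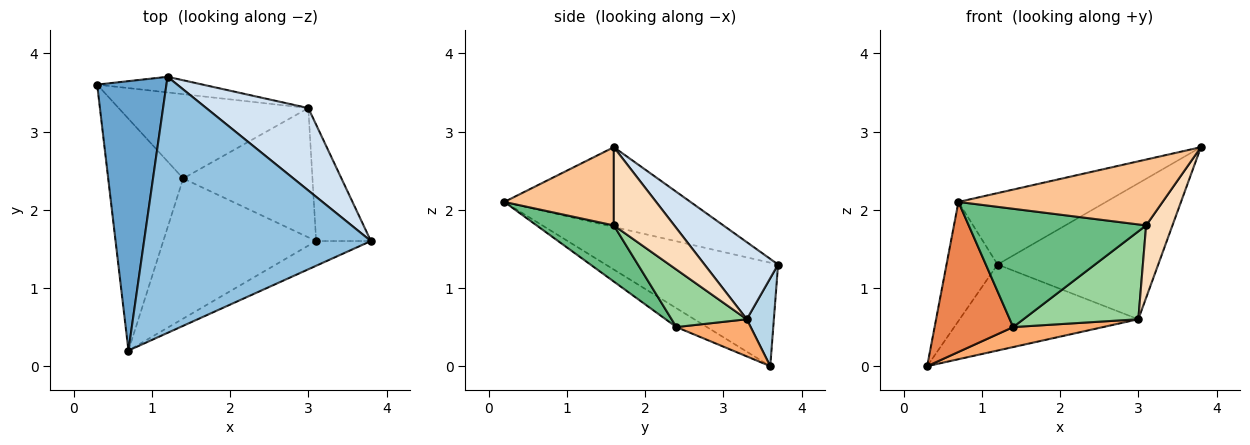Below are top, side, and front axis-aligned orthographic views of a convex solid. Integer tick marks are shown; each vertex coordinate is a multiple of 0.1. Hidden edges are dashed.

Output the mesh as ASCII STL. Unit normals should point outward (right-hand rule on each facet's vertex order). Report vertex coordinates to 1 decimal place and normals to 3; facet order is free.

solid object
 facet normal -0.807 0.239 0.540
  outer loop
   vertex 1.2 3.7 1.3
   vertex 0.3 3.6 0.0
   vertex 0.7 0.2 2.1
  endloop
 endfacet
 facet normal -0.321 0.254 0.912
  outer loop
   vertex 1.2 3.7 1.3
   vertex 0.7 0.2 2.1
   vertex 3.8 1.6 2.8
  endloop
 endfacet
 facet normal 0.147 0.973 -0.177
  outer loop
   vertex 3.0 3.3 0.6
   vertex 0.3 3.6 0.0
   vertex 1.2 3.7 1.3
  endloop
 endfacet
 facet normal 0.365 0.796 0.483
  outer loop
   vertex 3.0 3.3 0.6
   vertex 1.2 3.7 1.3
   vertex 3.8 1.6 2.8
  endloop
 endfacet
 facet normal -0.207 -0.532 -0.821
  outer loop
   vertex 1.4 2.4 0.5
   vertex 0.7 0.2 2.1
   vertex 0.3 3.6 0.0
  endloop
 endfacet
 facet normal 0.187 -0.227 -0.956
  outer loop
   vertex 1.4 2.4 0.5
   vertex 0.3 3.6 0.0
   vertex 3.0 3.3 0.6
  endloop
 endfacet
 facet normal 0.449 -0.837 -0.314
  outer loop
   vertex 3.1 1.6 1.8
   vertex 3.8 1.6 2.8
   vertex 0.7 0.2 2.1
  endloop
 endfacet
 facet normal 0.772 -0.336 -0.540
  outer loop
   vertex 3.1 1.6 1.8
   vertex 3.0 3.3 0.6
   vertex 3.8 1.6 2.8
  endloop
 endfacet
 facet normal 0.270 -0.621 -0.736
  outer loop
   vertex 3.1 1.6 1.8
   vertex 0.7 0.2 2.1
   vertex 1.4 2.4 0.5
  endloop
 endfacet
 facet normal 0.345 -0.528 -0.776
  outer loop
   vertex 3.1 1.6 1.8
   vertex 1.4 2.4 0.5
   vertex 3.0 3.3 0.6
  endloop
 endfacet
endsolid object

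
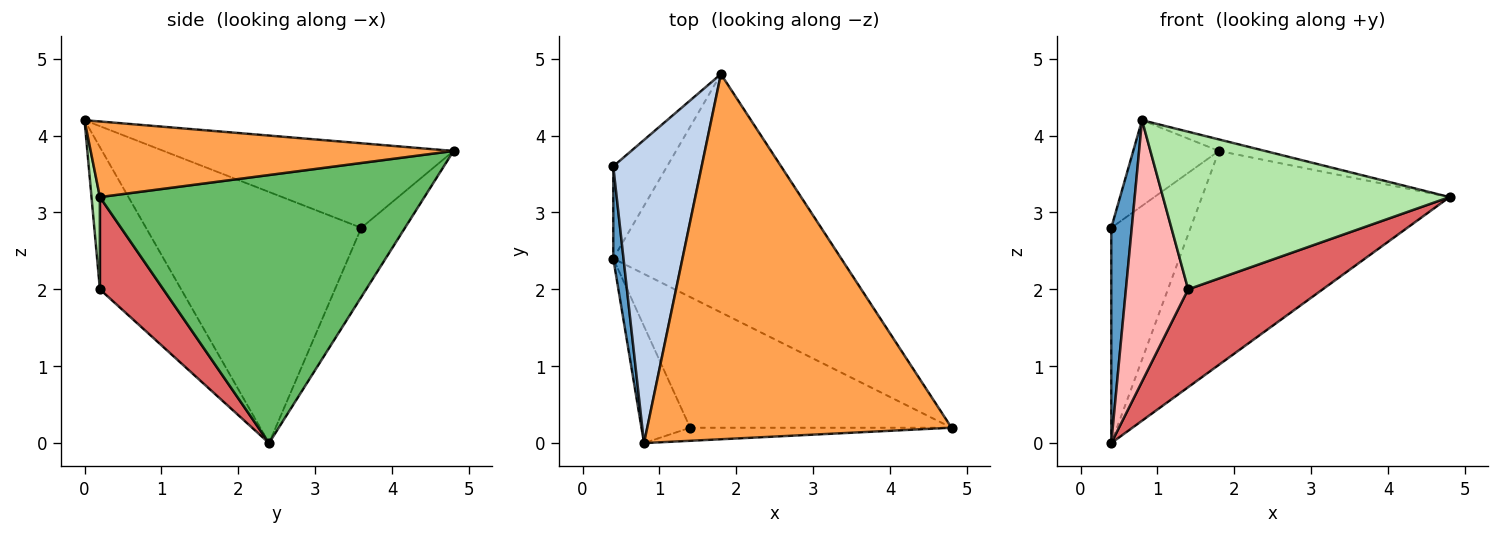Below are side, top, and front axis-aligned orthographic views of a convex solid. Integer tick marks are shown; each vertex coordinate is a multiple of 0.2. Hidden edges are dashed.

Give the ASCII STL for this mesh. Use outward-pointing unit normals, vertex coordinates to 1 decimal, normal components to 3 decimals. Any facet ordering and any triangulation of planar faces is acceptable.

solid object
 facet normal -0.995 -0.095 0.041
  outer loop
   vertex 0.4 2.4 0.0
   vertex 0.8 0.0 4.2
   vertex 0.4 3.6 2.8
  endloop
 endfacet
 facet normal -0.677 0.200 0.708
  outer loop
   vertex 1.8 4.8 3.8
   vertex 0.4 3.6 2.8
   vertex 0.8 0.0 4.2
  endloop
 endfacet
 facet normal 0.241 0.031 0.970
  outer loop
   vertex 1.8 4.8 3.8
   vertex 0.8 0.0 4.2
   vertex 4.8 0.2 3.2
  endloop
 endfacet
 facet normal -0.452 0.820 -0.351
  outer loop
   vertex 1.8 4.8 3.8
   vertex 0.4 2.4 0.0
   vertex 0.4 3.6 2.8
  endloop
 endfacet
 facet normal 0.659 0.503 -0.560
  outer loop
   vertex 1.8 4.8 3.8
   vertex 4.8 0.2 3.2
   vertex 0.4 2.4 0.0
  endloop
 endfacet
 facet normal 0.029 -0.996 -0.083
  outer loop
   vertex 1.4 0.2 2.0
   vertex 4.8 0.2 3.2
   vertex 0.8 0.0 4.2
  endloop
 endfacet
 facet normal 0.272 -0.577 -0.770
  outer loop
   vertex 1.4 0.2 2.0
   vertex 0.4 2.4 0.0
   vertex 4.8 0.2 3.2
  endloop
 endfacet
 facet normal -0.766 -0.587 -0.262
  outer loop
   vertex 1.4 0.2 2.0
   vertex 0.8 0.0 4.2
   vertex 0.4 2.4 0.0
  endloop
 endfacet
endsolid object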